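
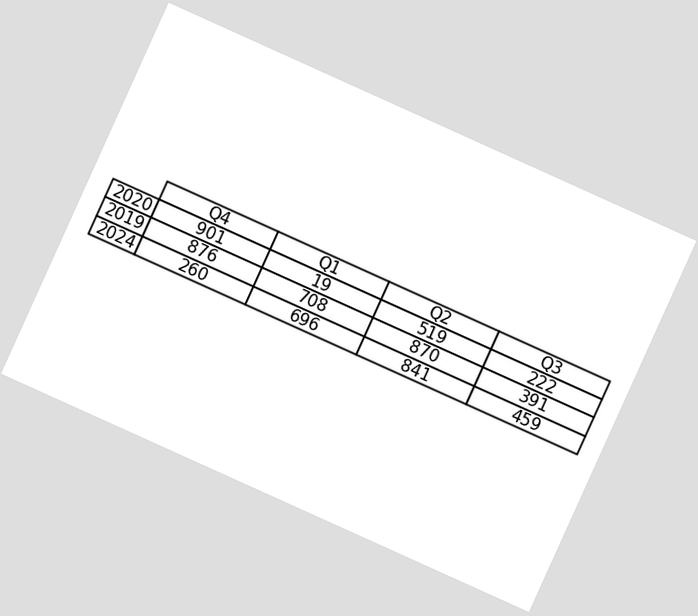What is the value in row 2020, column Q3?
222

The chart is tilted about 24° clockwise. The (2020, Q3) cell reads 222.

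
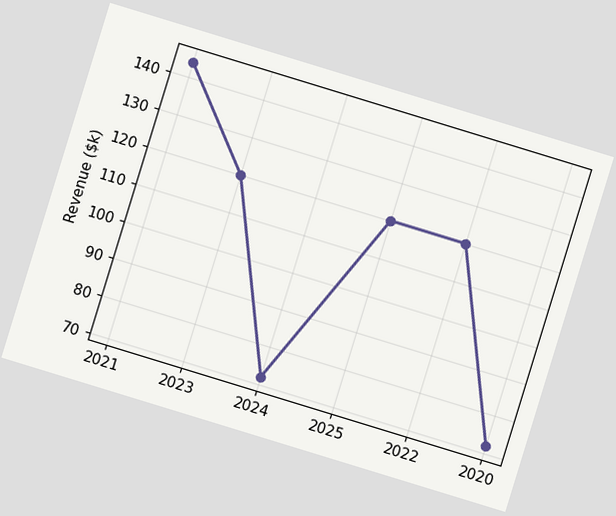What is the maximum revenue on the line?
$144k

The chart is tilted about 17° clockwise. The highest point is at 2021, and reading across to the y-axis gives $144k.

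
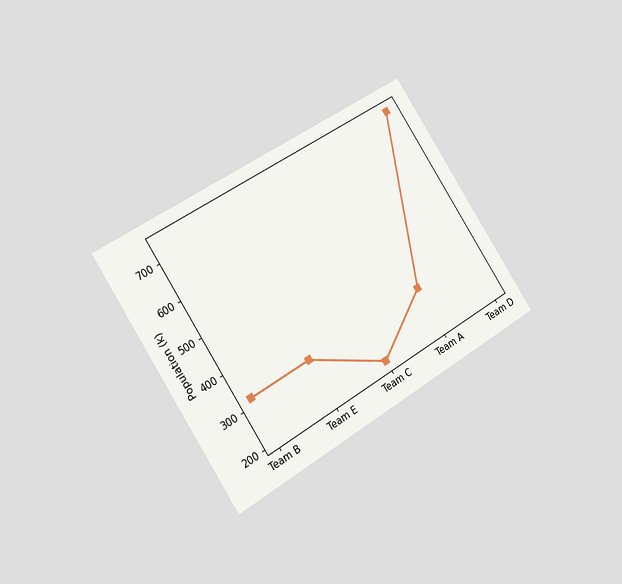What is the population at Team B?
318k

The chart is tilted about 33° counter-clockwise and viewed slightly from the left. At Team B, the line is at 318k.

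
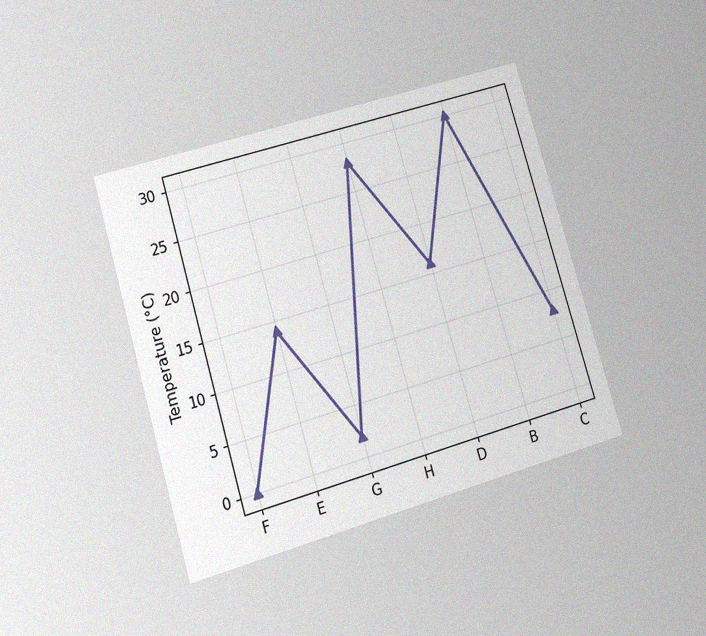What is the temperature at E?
14°C

The chart is tilted about 16° counter-clockwise and viewed at a slight angle, with some photo noise. At E, the line is at 14°C.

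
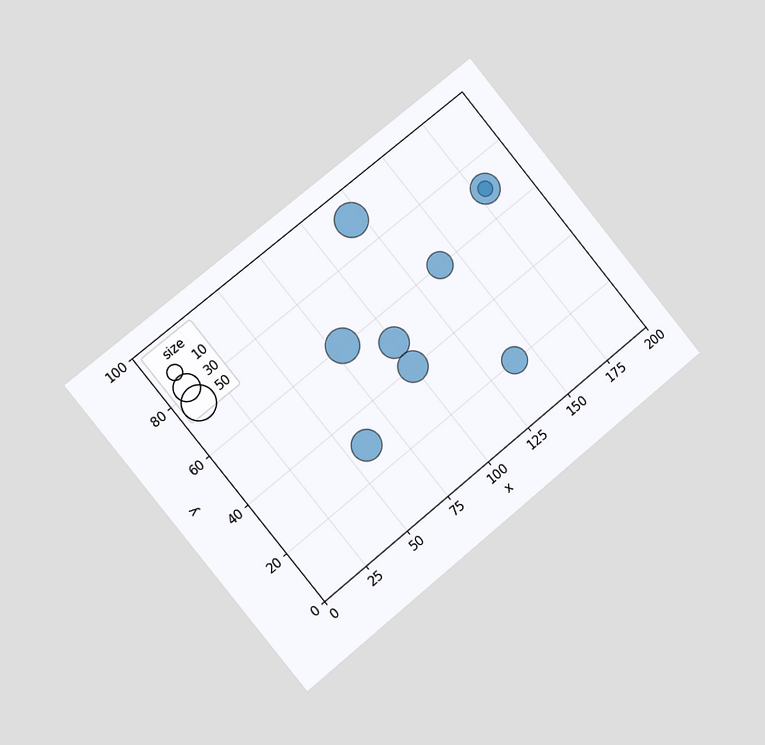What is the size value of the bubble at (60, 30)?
40

The chart is tilted about 39° counter-clockwise and viewed at a slight angle. Matching the bubble at (60, 30) against the size legend gives 40.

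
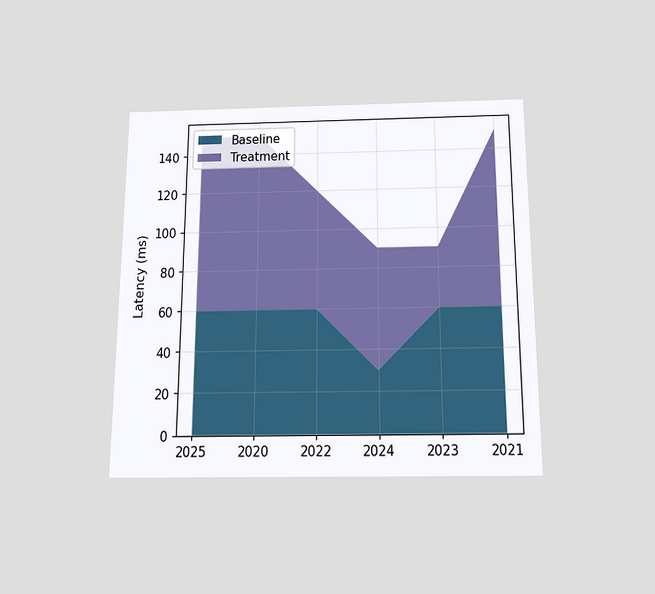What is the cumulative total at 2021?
150ms

The chart is viewed slightly from below. The stacked total at 2021 reaches 150ms.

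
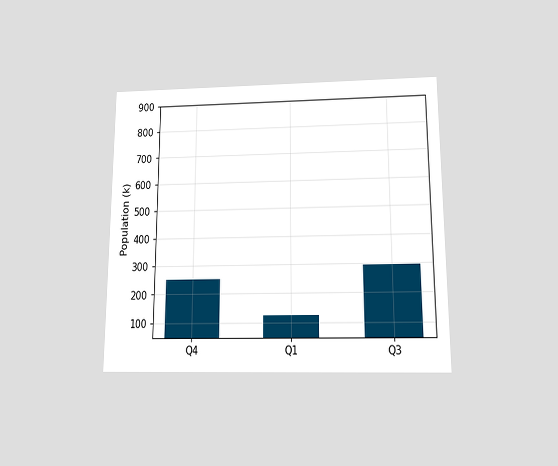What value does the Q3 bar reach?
294k

The chart is viewed slightly from below. Reading along the chart's y-axis, the Q3 bar reaches 294k.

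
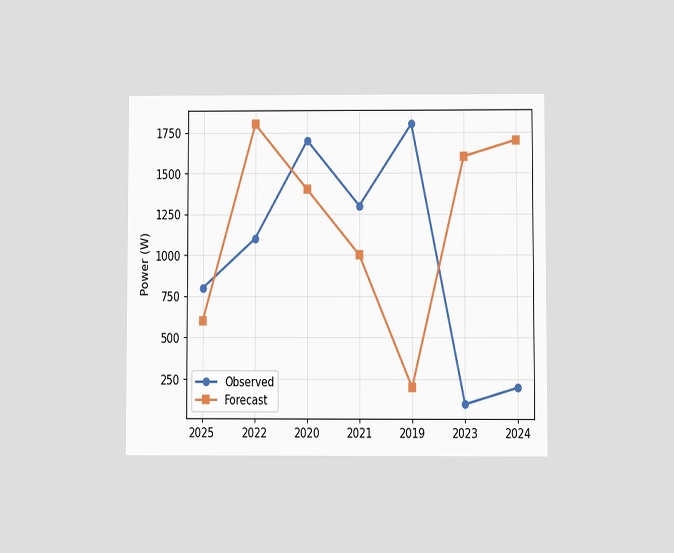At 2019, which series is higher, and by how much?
The chart is viewed at a slight angle. At 2019, Observed sits above the other line by 1600W.

Observed, by 1600W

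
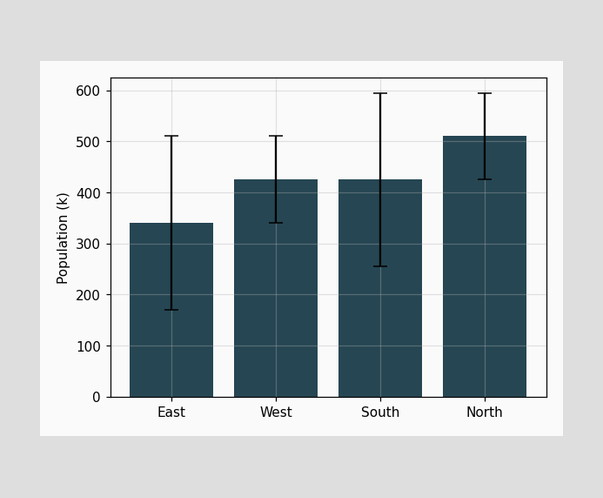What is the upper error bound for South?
595k

The South bar's upper whisker reaches 595k.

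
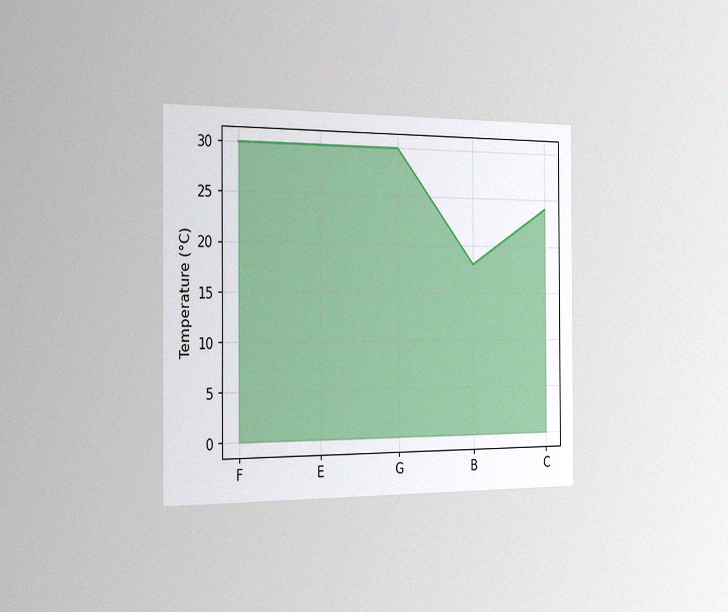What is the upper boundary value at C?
The chart is viewed slightly from the left, with some photo noise. At C the upper boundary is at 24°C.

24°C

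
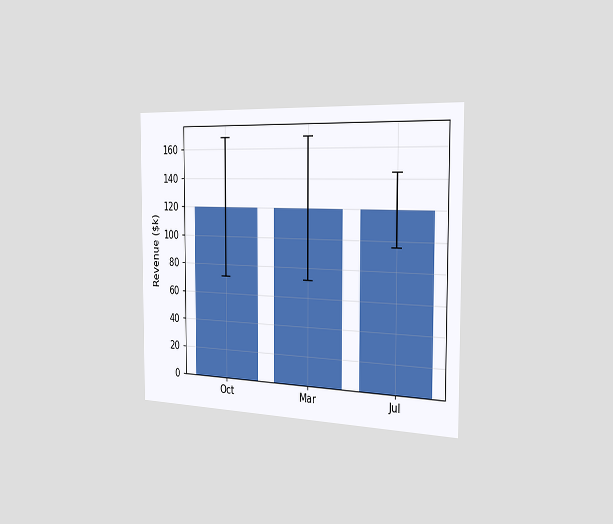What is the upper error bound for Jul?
$144k

The chart is viewed slightly from the right. The Jul bar's upper whisker reaches $144k.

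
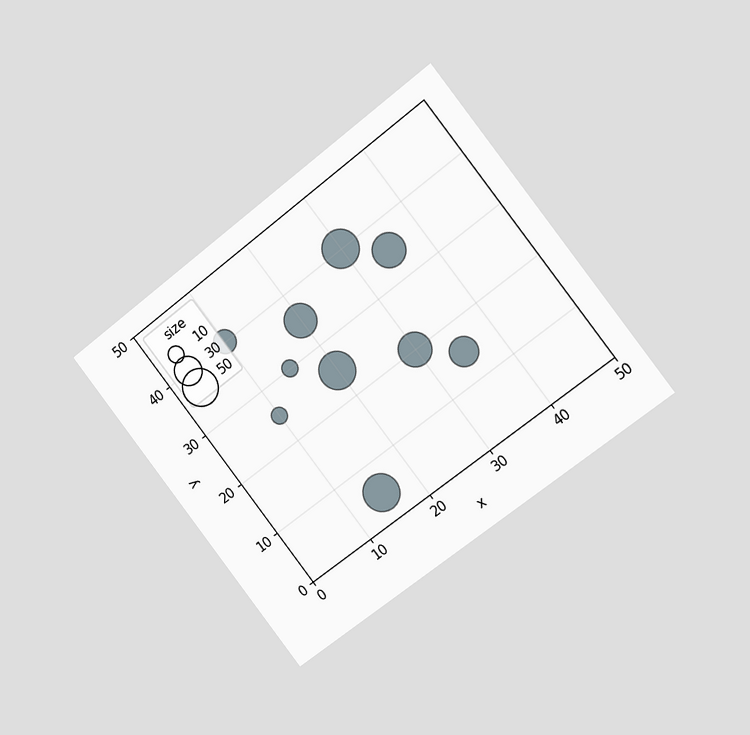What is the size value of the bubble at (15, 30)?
10

The chart is tilted about 38° counter-clockwise and viewed slightly from the right. Matching the bubble at (15, 30) against the size legend gives 10.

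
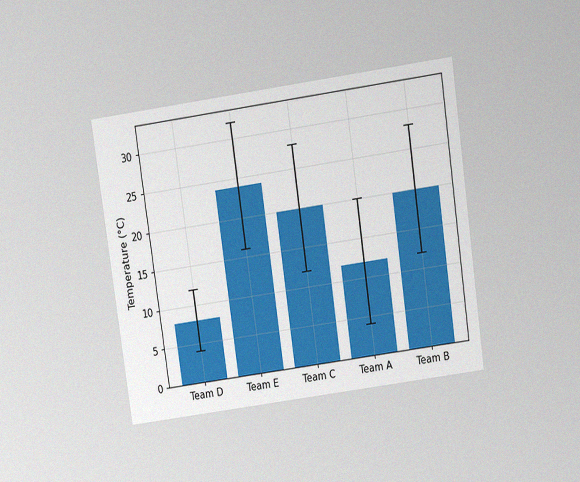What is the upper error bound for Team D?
12°C

The chart is tilted about 8° counter-clockwise and viewed slightly from above, with some photo noise. The Team D bar's upper whisker reaches 12°C.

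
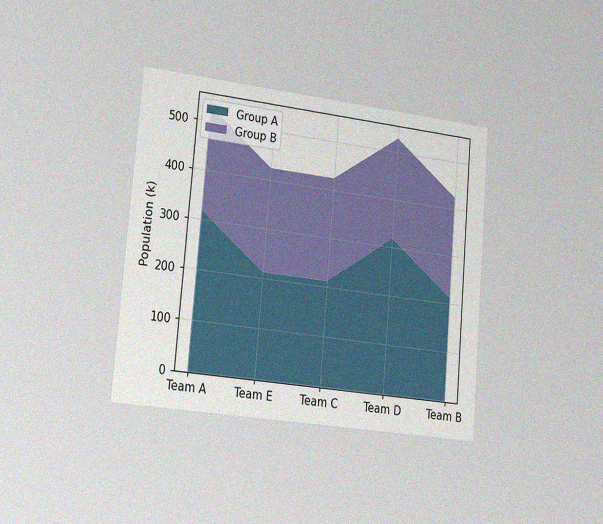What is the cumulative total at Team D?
530k

The chart is tilted about 5° clockwise and viewed slightly from the left, with some photo noise. The stacked total at Team D reaches 530k.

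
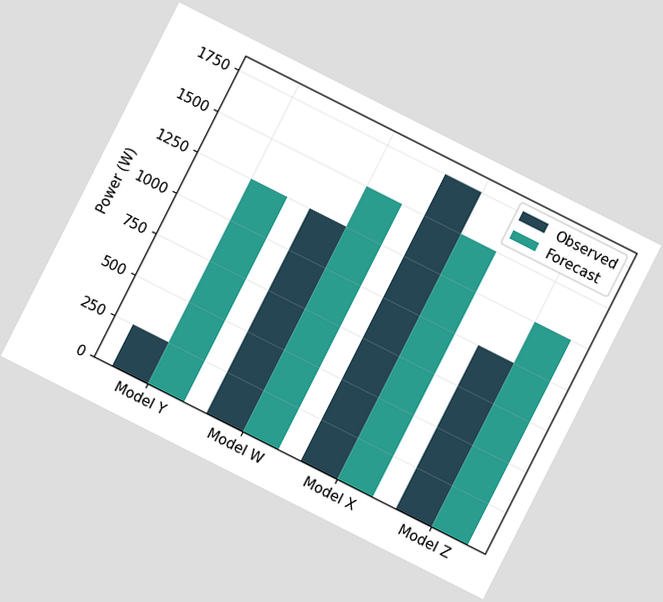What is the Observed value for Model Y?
250W

The chart is tilted about 27° clockwise. The Observed bar at Model Y reaches 250W on the y-axis.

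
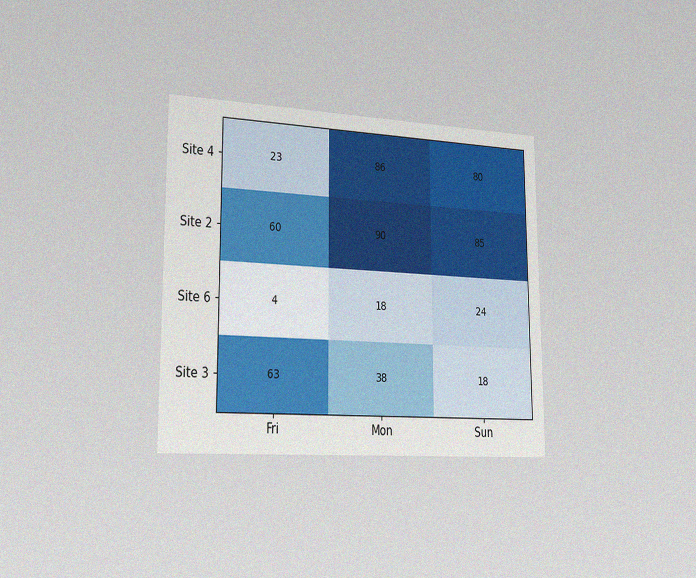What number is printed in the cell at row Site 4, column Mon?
86

The chart is viewed slightly from the left, with some photo noise. The (Site 4, Mon) cell reads 86.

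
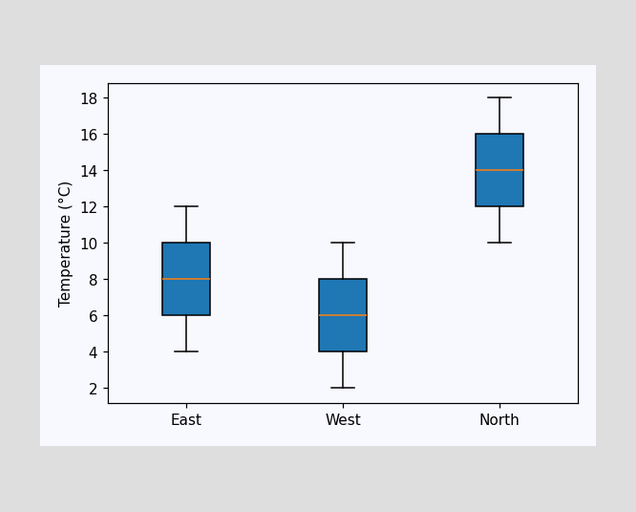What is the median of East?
The median line in the East box sits at 8°C.

8°C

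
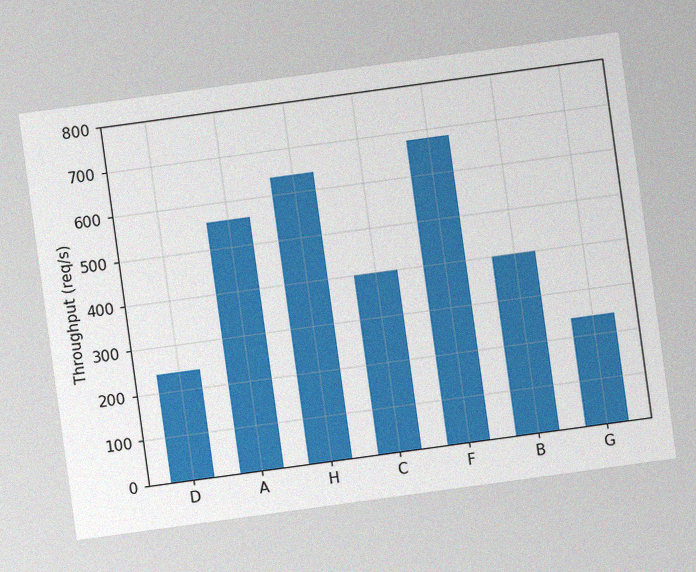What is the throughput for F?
680req/s

The chart is tilted about 8° counter-clockwise, with some photo noise. Reading along the chart's y-axis, the F bar reaches 680req/s.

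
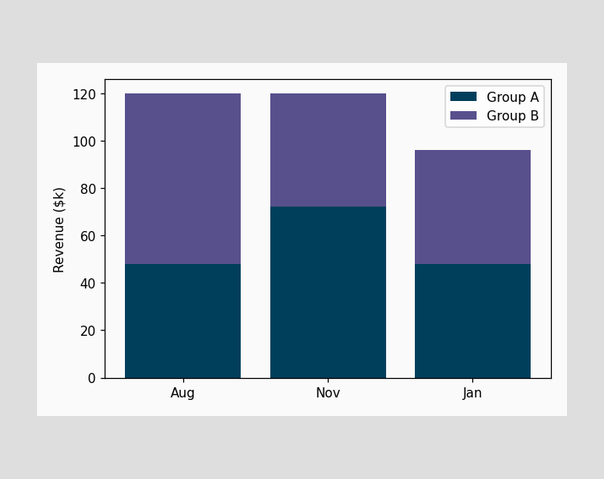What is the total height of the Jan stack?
The Jan stack's top reaches $96k on the y-axis.

$96k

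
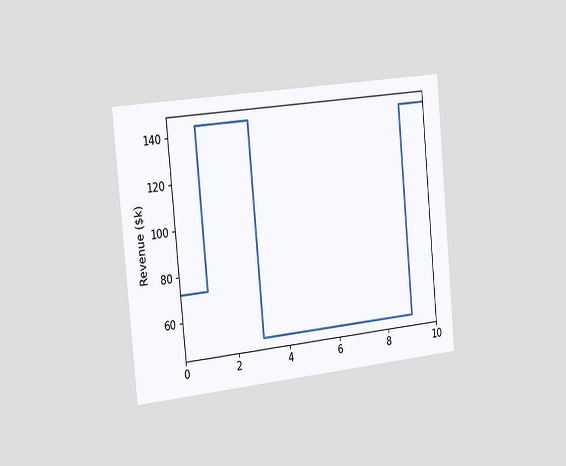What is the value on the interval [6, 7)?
$48k

The chart is tilted about 5° counter-clockwise and viewed slightly from the left. On [6, 7) the step sits at $48k.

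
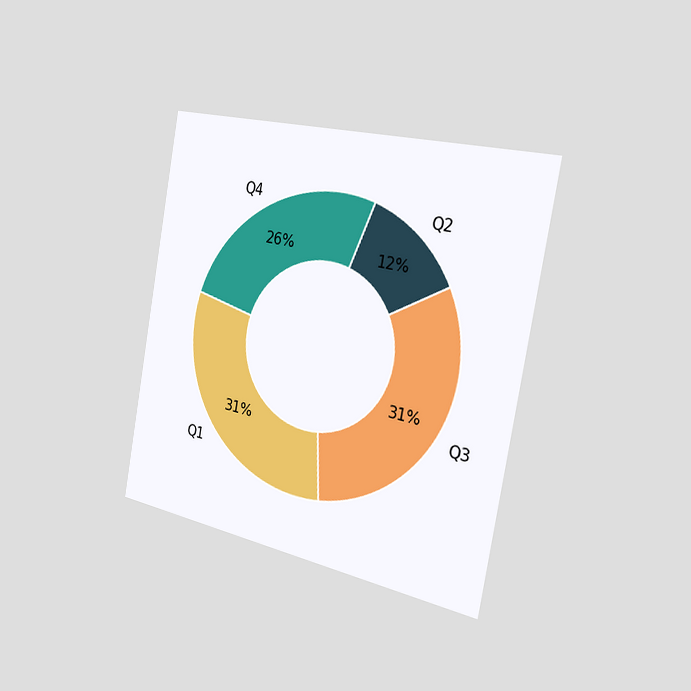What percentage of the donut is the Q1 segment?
The chart is tilted about 10° clockwise and viewed slightly from the right. The Q1 segment takes up 31% of the ring.

31%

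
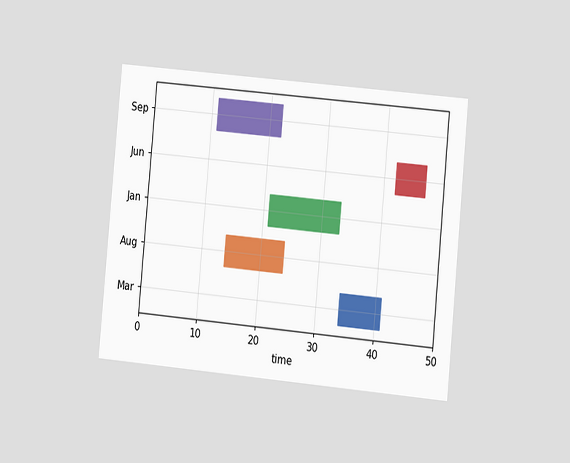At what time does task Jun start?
The chart is tilted about 5° clockwise and viewed at a slight angle. The Jun bar begins at t=42.

42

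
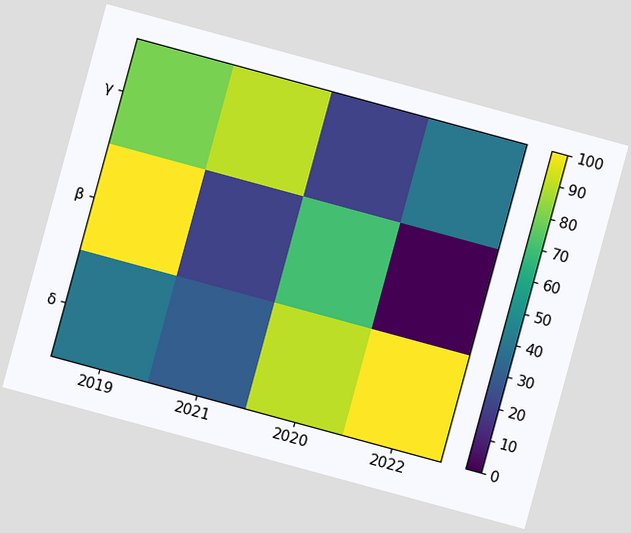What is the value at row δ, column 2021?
The chart is tilted about 15° clockwise. Matching cell (δ, 2021) against the colorbar gives 30.

30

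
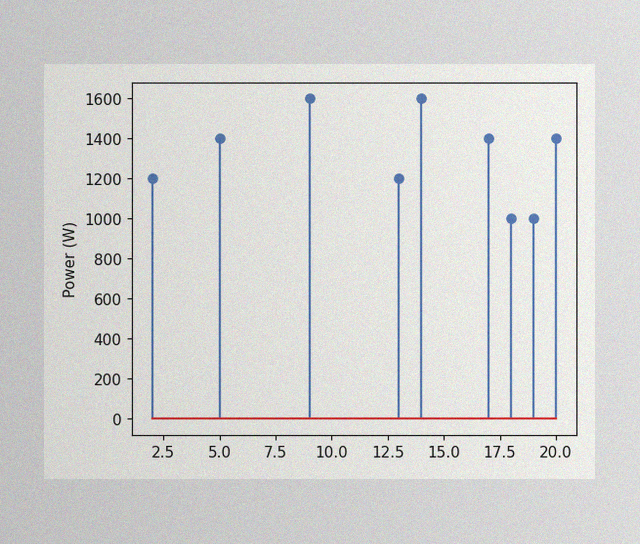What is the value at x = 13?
The image has some photo noise and uneven lighting. The stem at x=13 reaches 1200W.

1200W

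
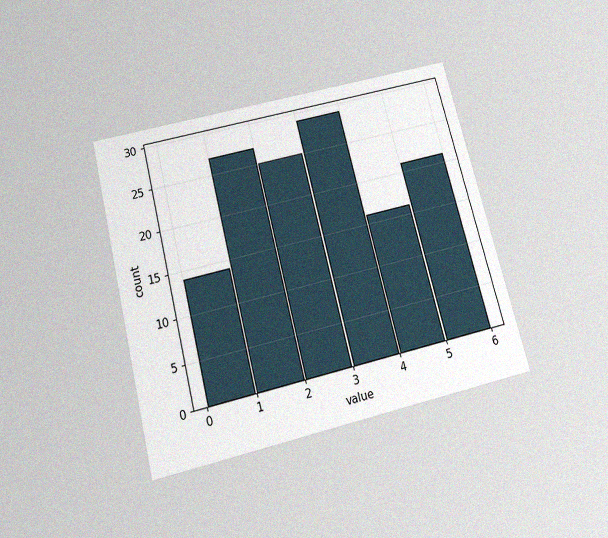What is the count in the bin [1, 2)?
27

The chart is tilted about 14° counter-clockwise and viewed slightly from below, with some photo noise. The [1, 2) bin has height 27.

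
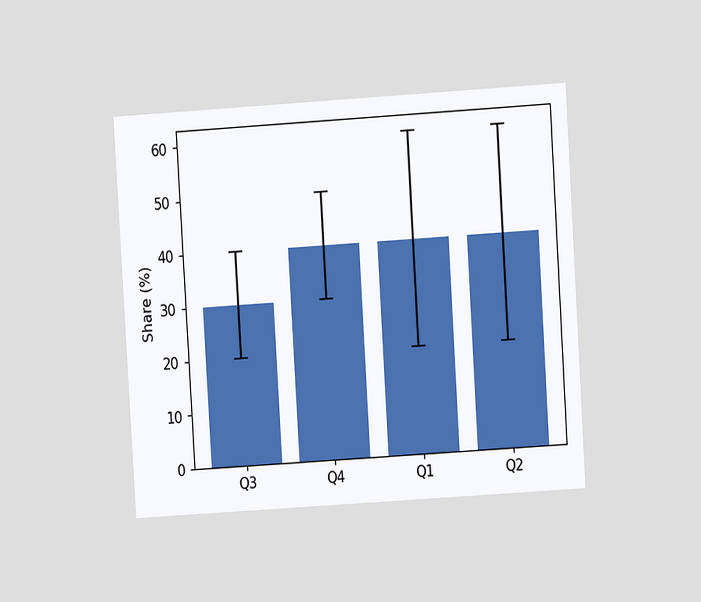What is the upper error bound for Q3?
The chart is tilted about 4° counter-clockwise and viewed at a slight angle. The Q3 bar's upper whisker reaches 40%.

40%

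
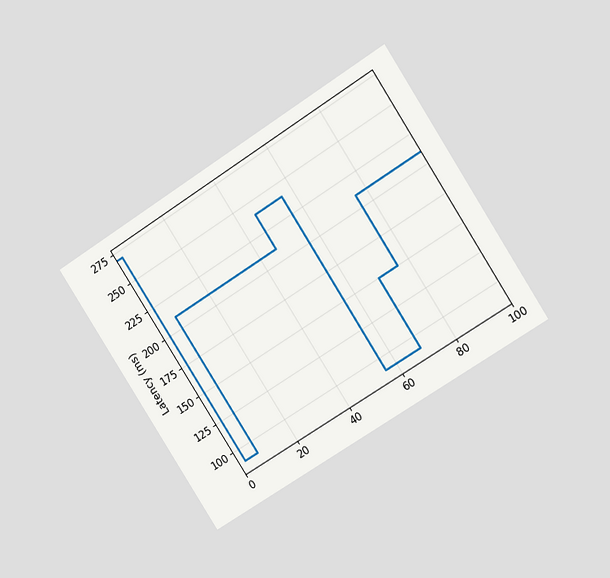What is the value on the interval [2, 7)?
The chart is tilted about 33° counter-clockwise and viewed at a slight angle. On [2, 7) the step sits at 90ms.

90ms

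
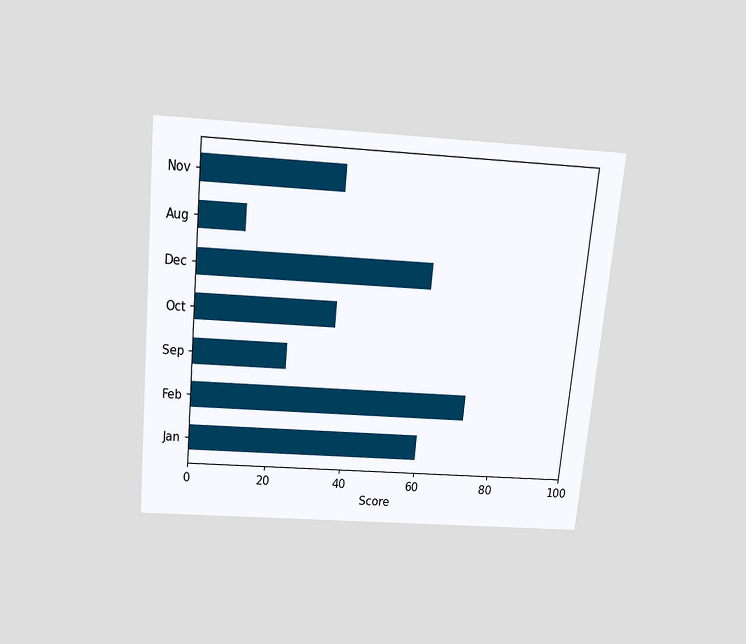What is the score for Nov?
36

The chart is tilted about 5° clockwise and viewed slightly from above. Reading along the chart's x-axis, the Nov bar reaches 36.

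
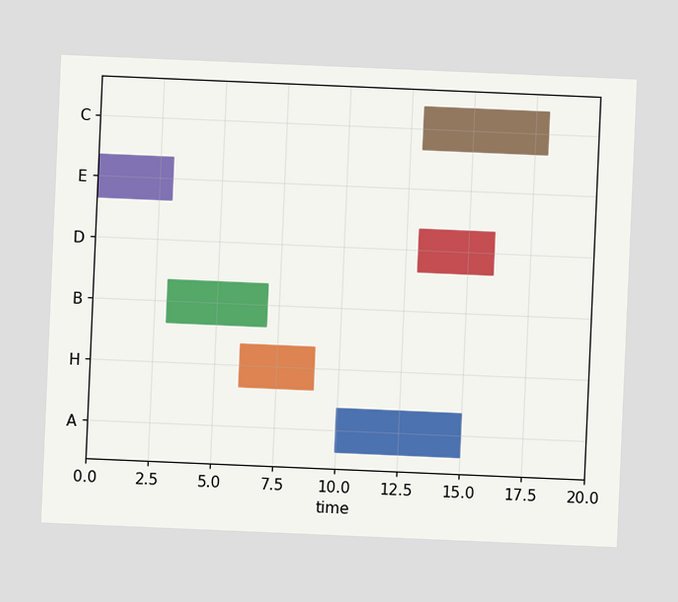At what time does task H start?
6

The chart is tilted about 2° clockwise. The H bar begins at t=6.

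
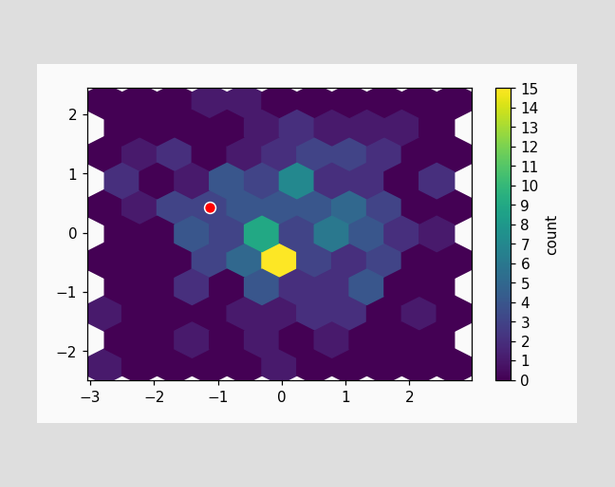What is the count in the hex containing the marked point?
The marked hex reads 3 on the colorbar.

3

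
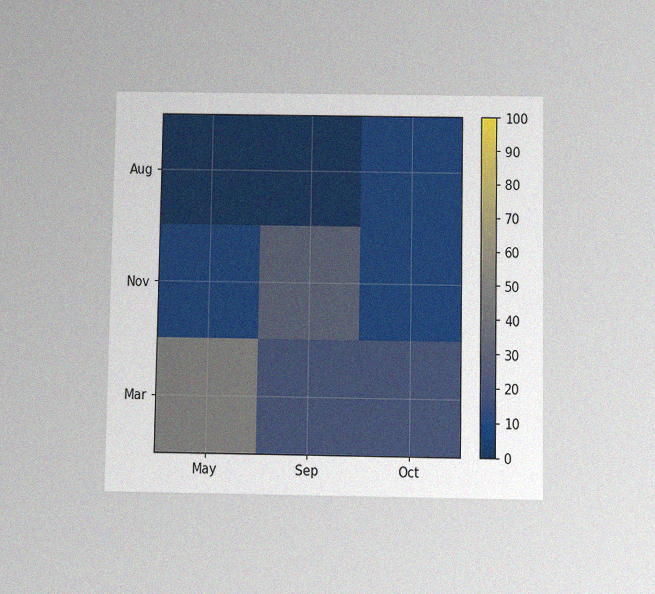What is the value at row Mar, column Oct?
20

The chart is viewed slightly from below, with some photo noise. Matching cell (Mar, Oct) against the colorbar gives 20.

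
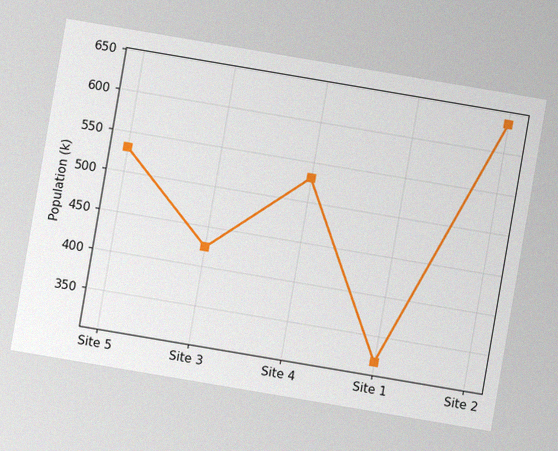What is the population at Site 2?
The chart is tilted about 10° clockwise, with some photo noise. At Site 2, the line is at 636k.

636k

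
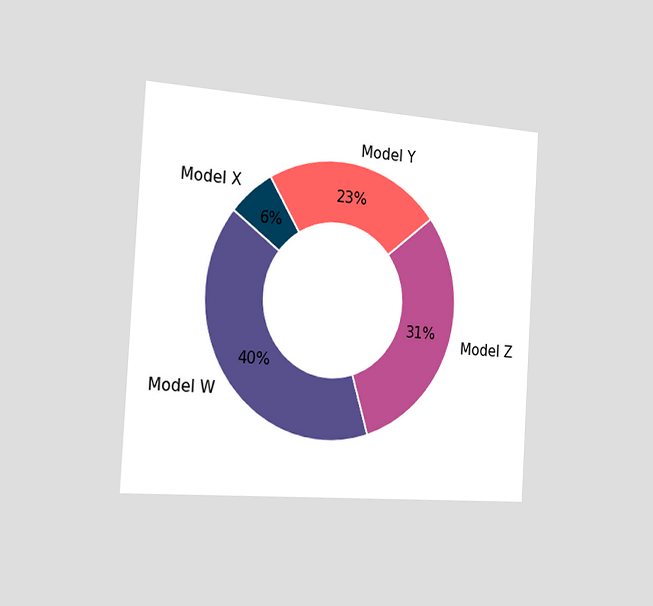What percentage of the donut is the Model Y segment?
23%

The chart is tilted about 3° clockwise and viewed slightly from the left. The Model Y segment takes up 23% of the ring.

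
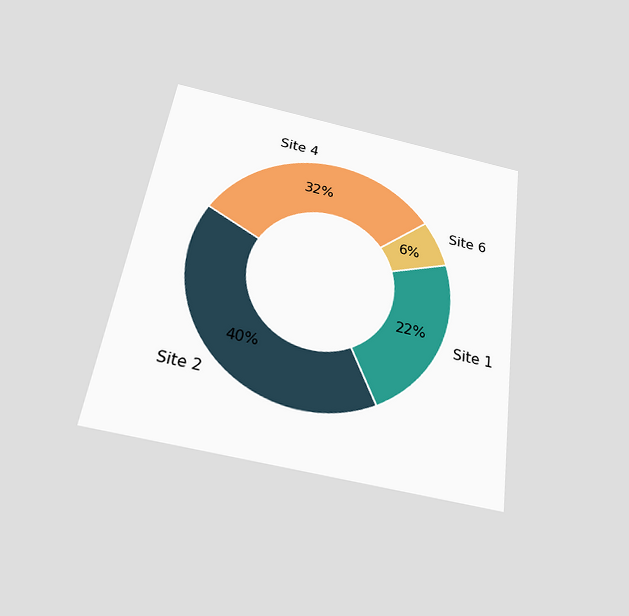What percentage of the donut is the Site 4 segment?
The chart is tilted about 9° clockwise and viewed slightly from below. The Site 4 segment takes up 32% of the ring.

32%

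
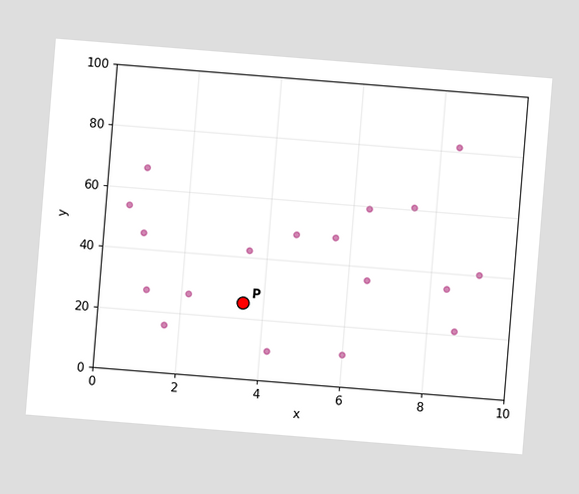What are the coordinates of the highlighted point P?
The chart is tilted about 5° clockwise. Following the gridlines from P to each axis, P sits at (3.5, 25).

(3.5, 25)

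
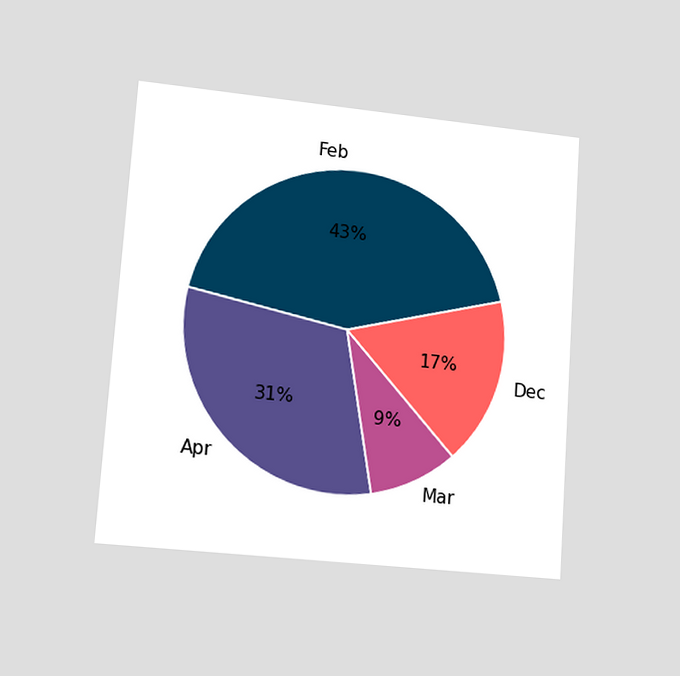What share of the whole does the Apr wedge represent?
31%

The chart is tilted about 4° clockwise and viewed at a slight angle. The Apr slice takes up 31% of the pie.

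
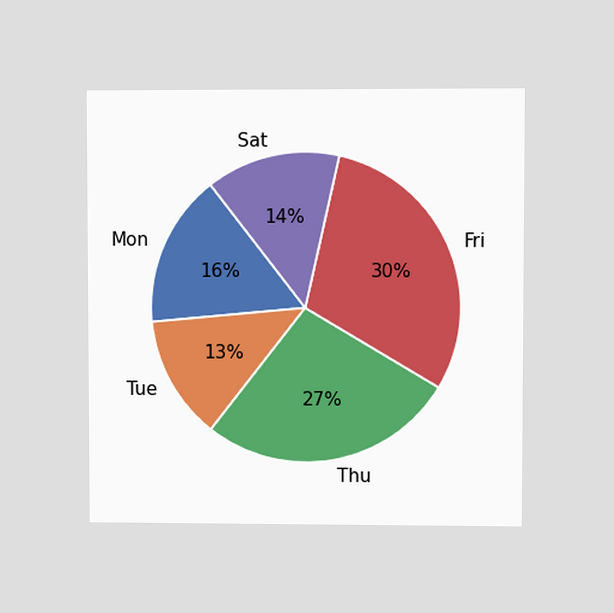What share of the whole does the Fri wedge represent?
The chart is viewed at a slight angle. The Fri slice takes up 30% of the pie.

30%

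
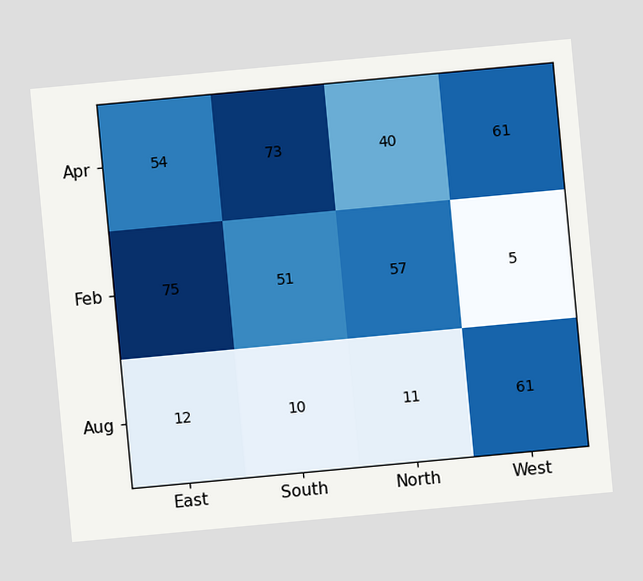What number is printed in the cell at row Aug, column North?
11

The chart is tilted about 5° counter-clockwise. The (Aug, North) cell reads 11.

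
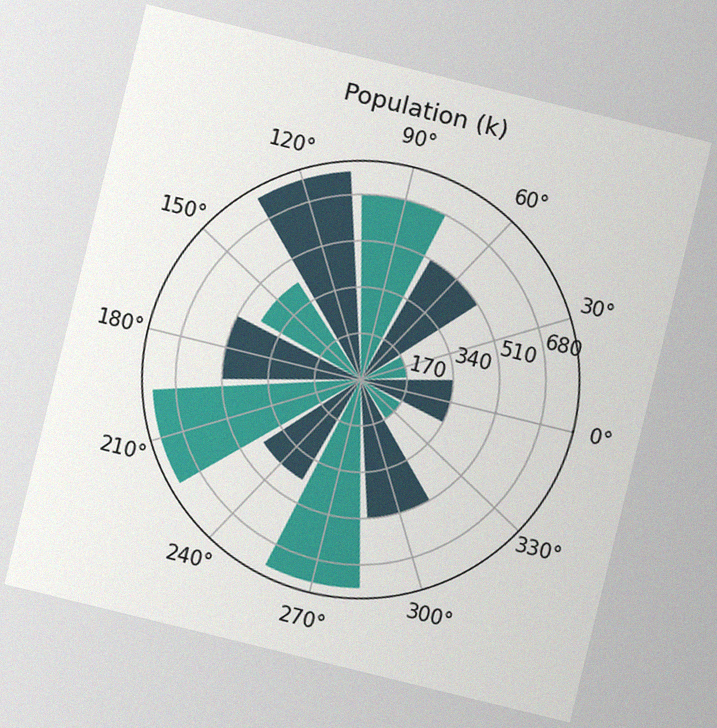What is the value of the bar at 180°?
The chart is tilted about 14° clockwise, with some photo noise. The bar at 180° reaches 510k on the radial axis.

510k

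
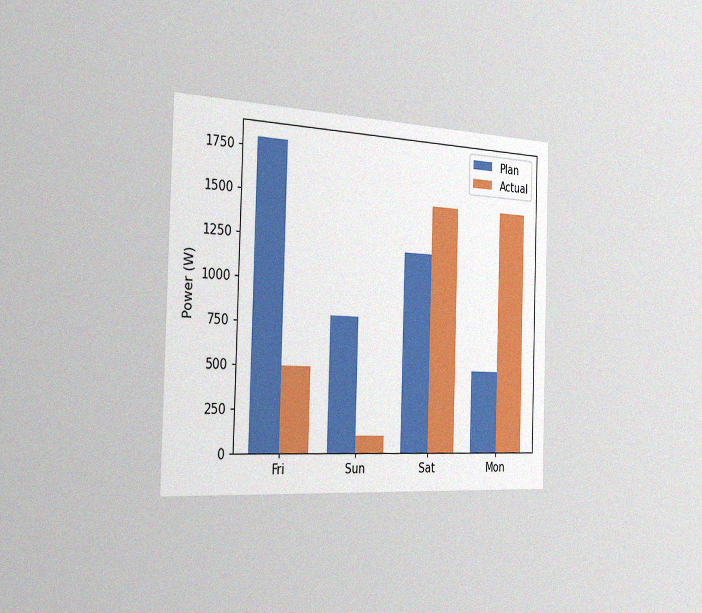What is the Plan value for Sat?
The chart is viewed slightly from the left, with some photo noise. The Plan bar at Sat reaches 1200W on the y-axis.

1200W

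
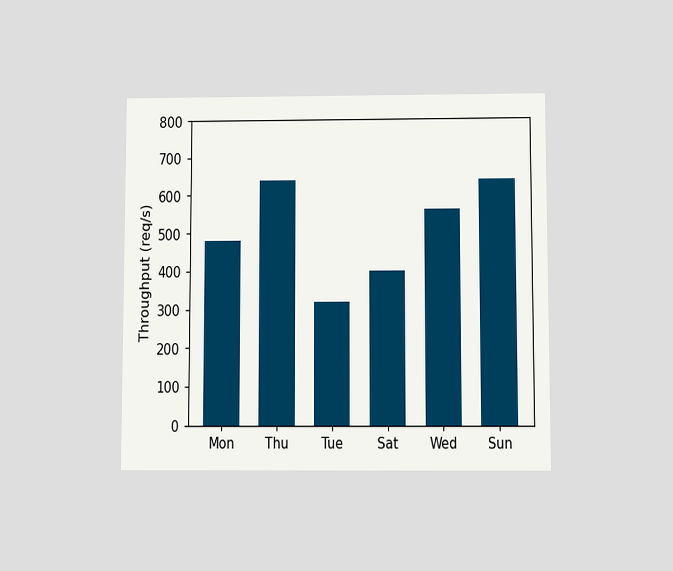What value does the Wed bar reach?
The chart is viewed slightly from below. Reading along the chart's y-axis, the Wed bar reaches 560req/s.

560req/s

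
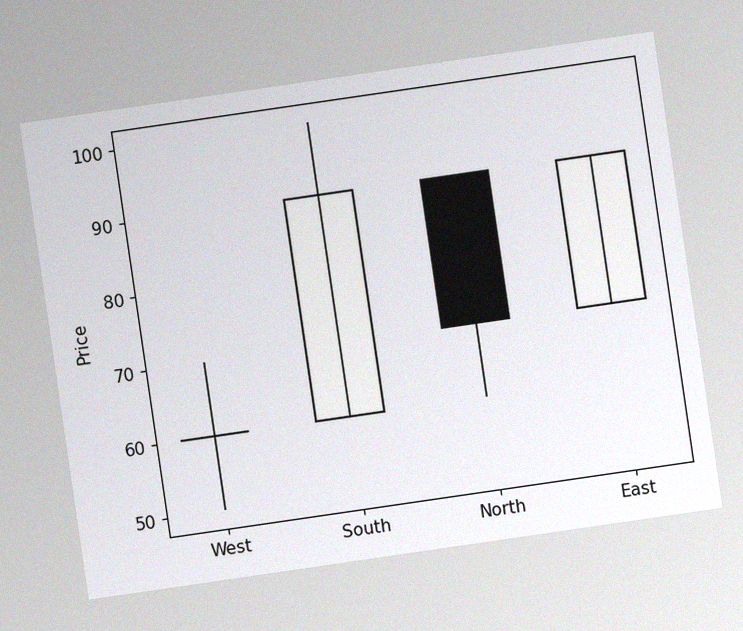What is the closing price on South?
The chart is tilted about 8° counter-clockwise, with some photo noise. The South candle closes at 90.

90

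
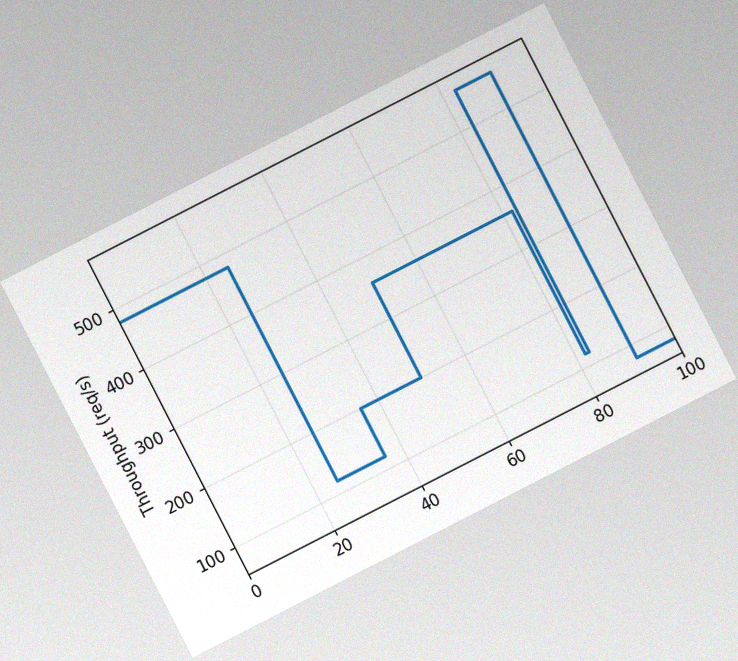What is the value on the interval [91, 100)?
The chart is tilted about 27° counter-clockwise, with some photo noise. On [91, 100) the step sits at 80req/s.

80req/s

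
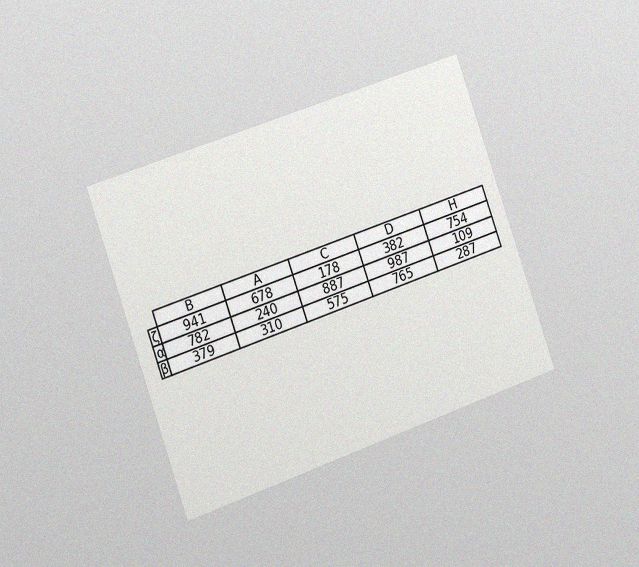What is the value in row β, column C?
575

The chart is tilted about 19° counter-clockwise and viewed slightly from the left, with some photo noise. The (β, C) cell reads 575.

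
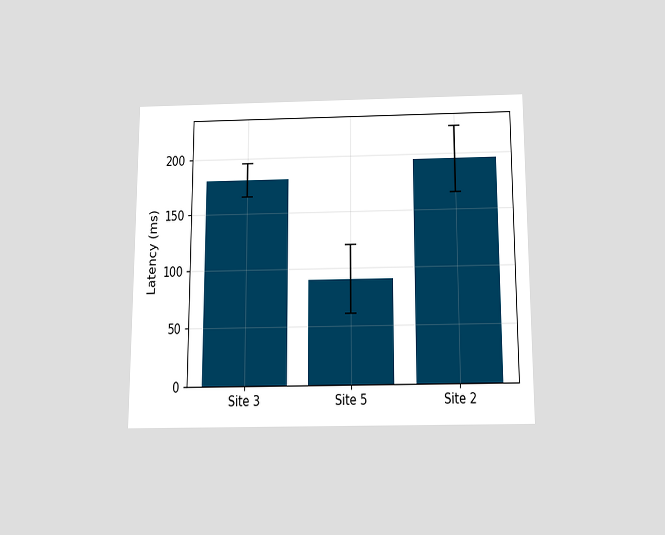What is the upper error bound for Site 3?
195ms

The chart is viewed slightly from below. The Site 3 bar's upper whisker reaches 195ms.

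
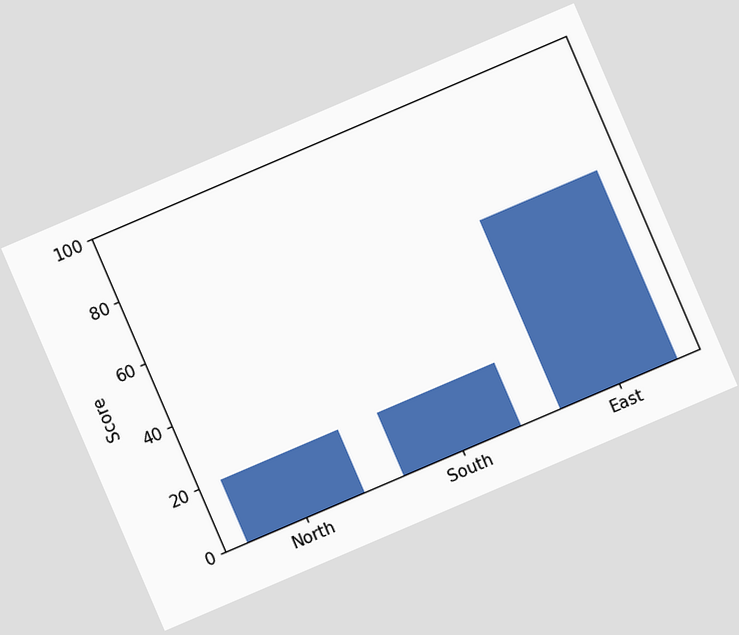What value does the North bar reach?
The chart is tilted about 23° counter-clockwise. Reading along the chart's y-axis, the North bar reaches 20.

20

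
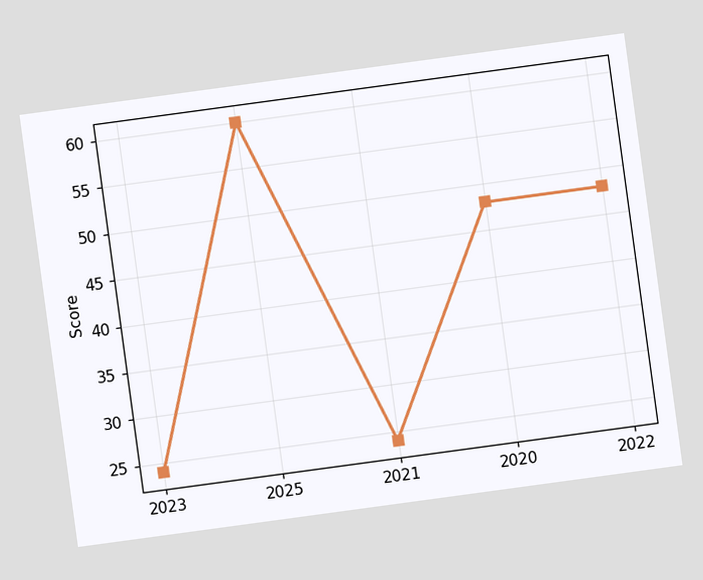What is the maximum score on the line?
60

The chart is tilted about 8° counter-clockwise. The highest point is at 2025, and reading across to the y-axis gives 60.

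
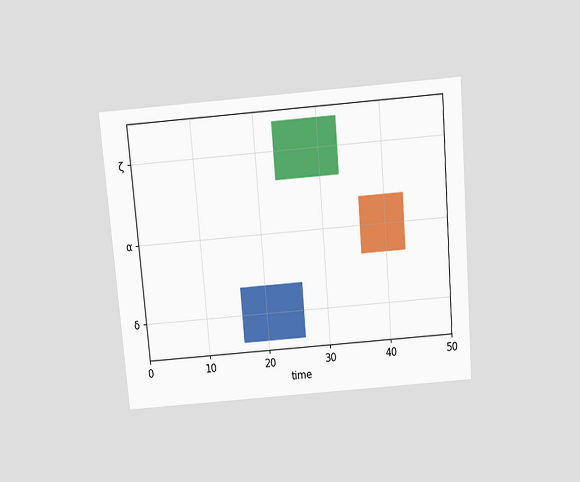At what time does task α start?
36

The chart is tilted about 5° counter-clockwise and viewed slightly from above. The α bar begins at t=36.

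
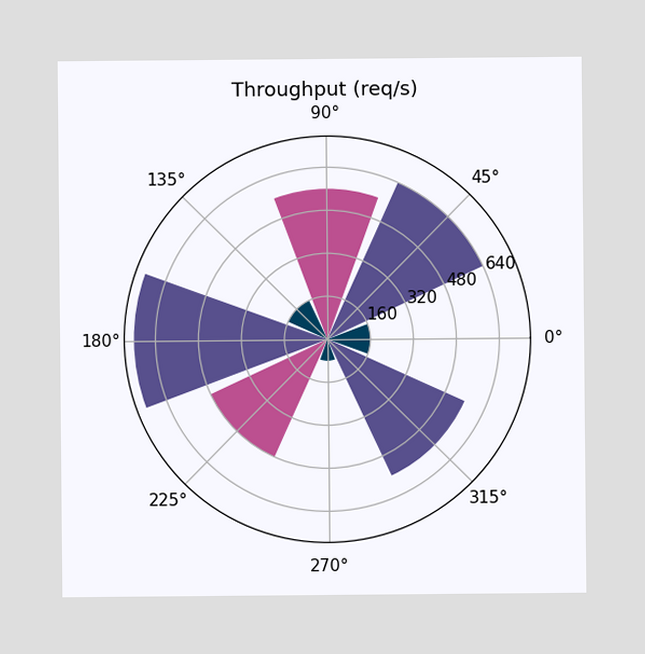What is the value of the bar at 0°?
160req/s

The bar at 0° reaches 160req/s on the radial axis.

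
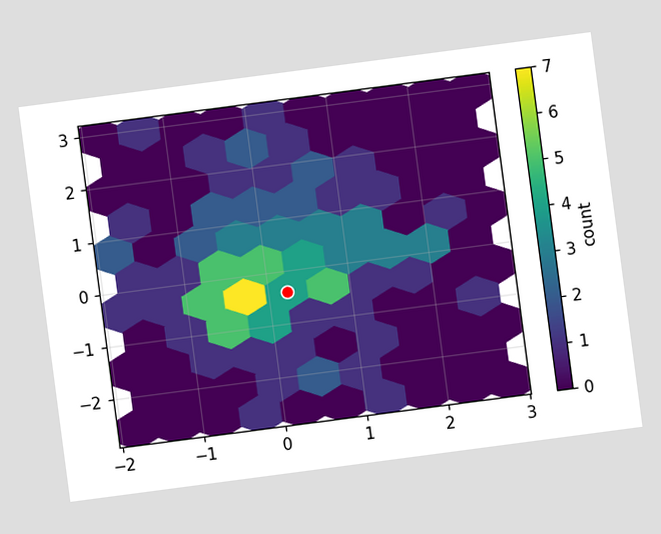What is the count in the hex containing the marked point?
The chart is tilted about 7° counter-clockwise. The marked hex reads 4 on the colorbar.

4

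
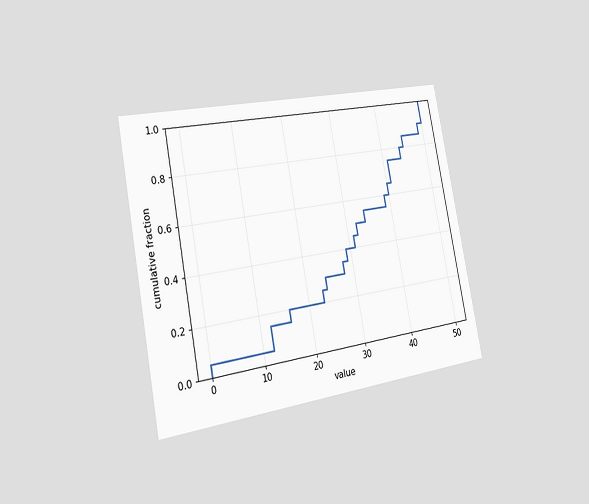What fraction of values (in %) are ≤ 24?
The chart is tilted about 11° counter-clockwise and viewed slightly from the left. At x=24 the ECDF step is at 30%.

30%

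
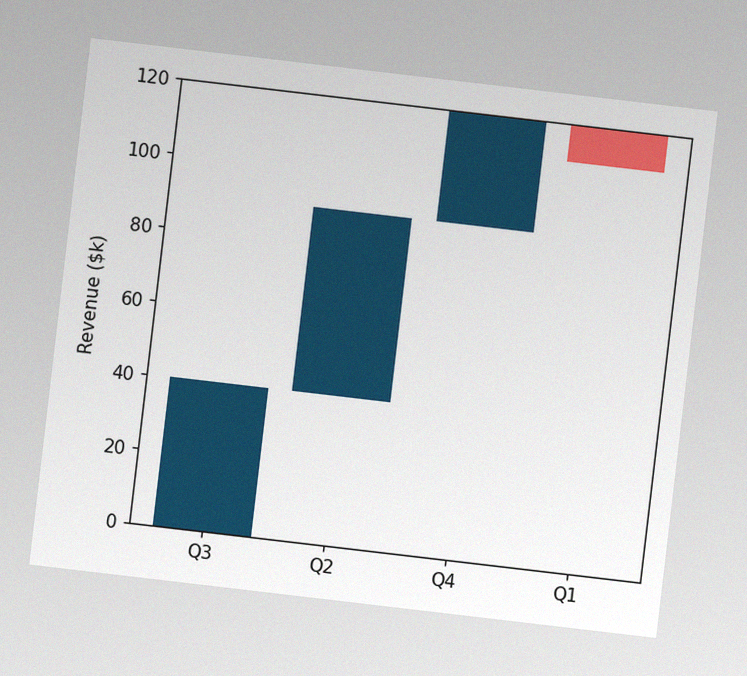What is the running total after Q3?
$40k

The chart is tilted about 7° clockwise, with some photo noise. After Q3 the running total reaches $40k.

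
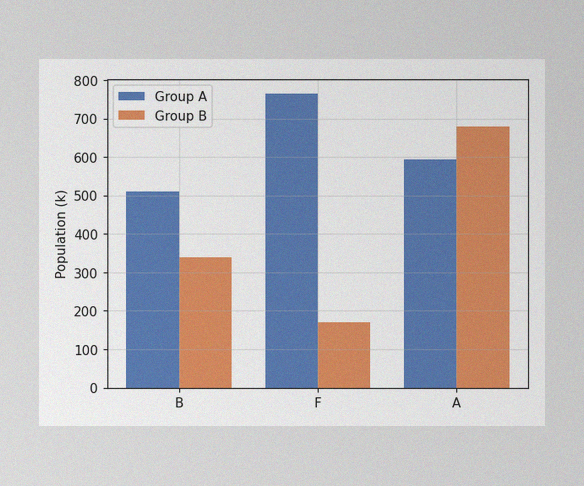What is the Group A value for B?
The image has some photo noise and uneven lighting. The Group A bar at B reaches 510k on the y-axis.

510k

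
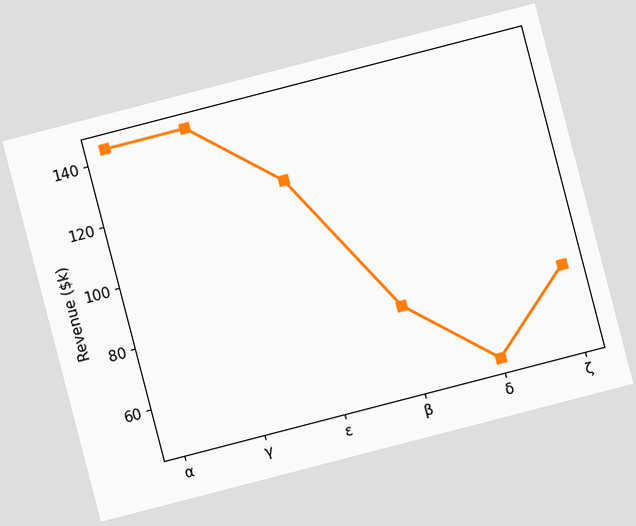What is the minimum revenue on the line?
$48k

The chart is tilted about 15° counter-clockwise. The lowest point is at δ, and reading across to the y-axis gives $48k.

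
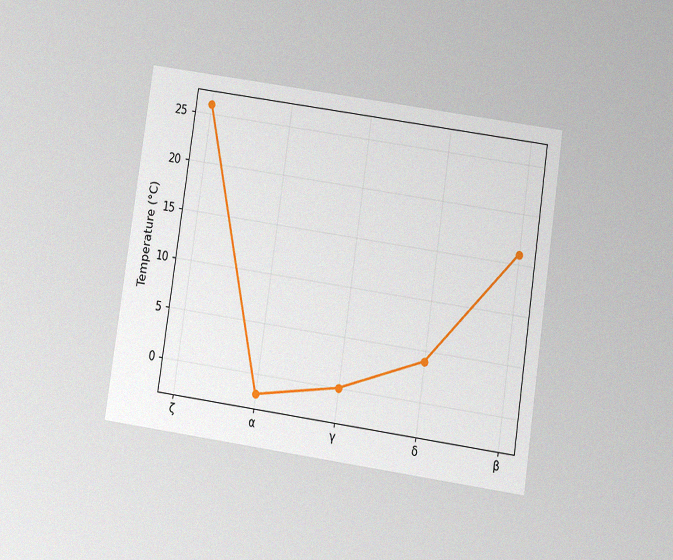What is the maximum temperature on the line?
26°C

The chart is tilted about 8° clockwise and viewed slightly from below, with some photo noise. The highest point is at ζ, and reading across to the y-axis gives 26°C.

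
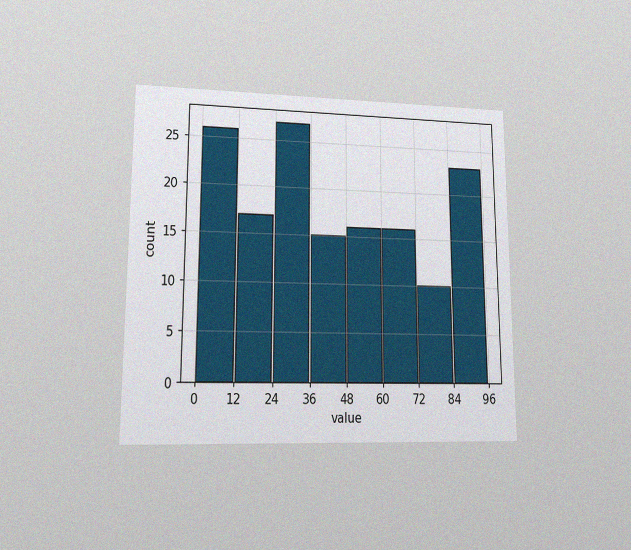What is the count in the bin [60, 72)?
The chart is viewed at a slight angle, with some photo noise. The [60, 72) bin has height 16.

16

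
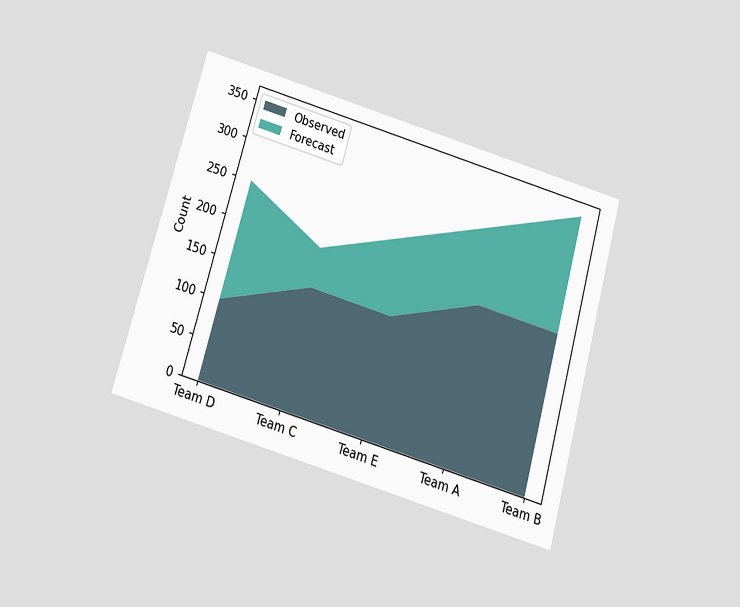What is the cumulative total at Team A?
The chart is tilted about 16° clockwise and viewed slightly from below. The stacked total at Team A reaches 300.

300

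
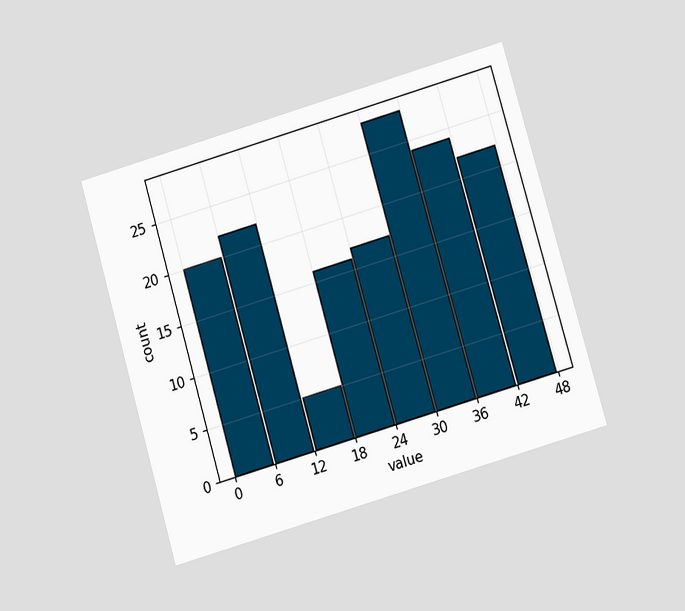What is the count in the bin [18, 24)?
The chart is tilted about 16° counter-clockwise and viewed at a slight angle. The [18, 24) bin has height 16.

16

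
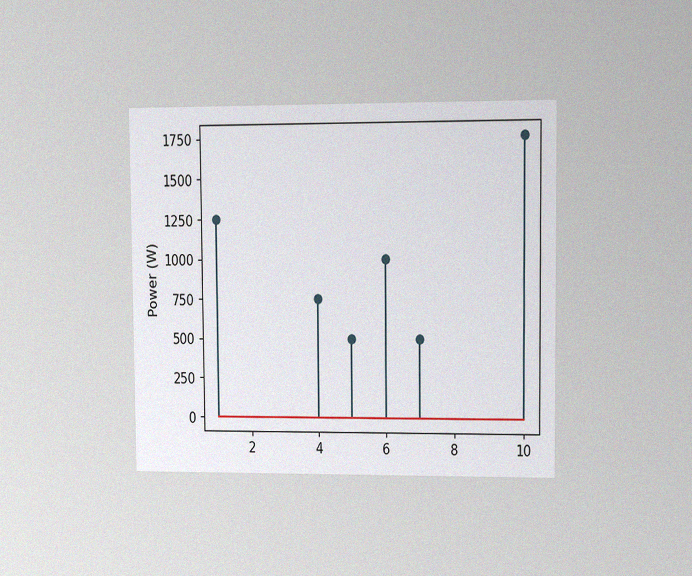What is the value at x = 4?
750W

The chart is viewed slightly from the right, with some photo noise. The stem at x=4 reaches 750W.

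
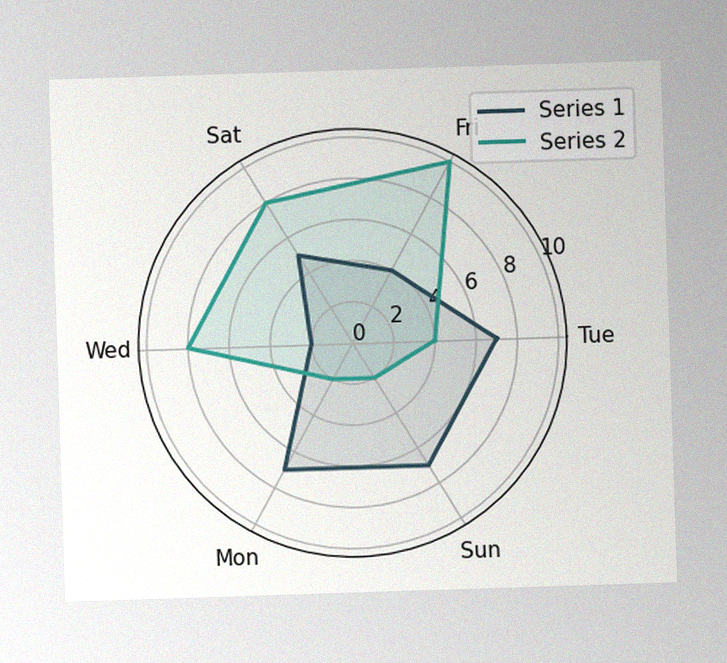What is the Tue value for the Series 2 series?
4

The image has some photo noise and uneven lighting. On the Tue axis, Series 2 reaches 4.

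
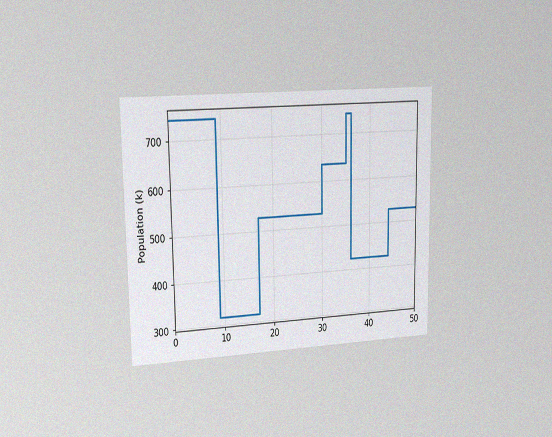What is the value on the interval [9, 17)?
318k

The chart is viewed slightly from the left, with some photo noise. On [9, 17) the step sits at 318k.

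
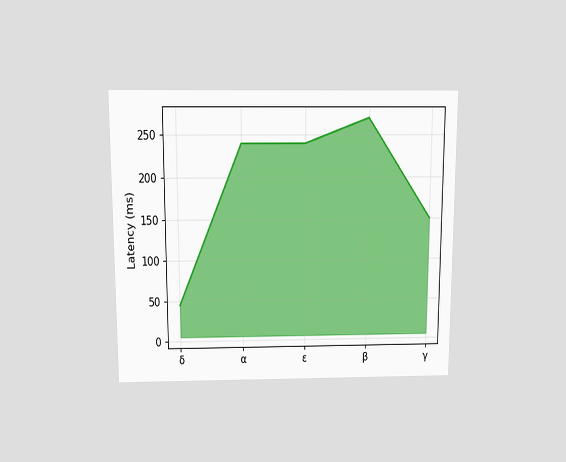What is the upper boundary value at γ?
The chart is viewed slightly from above. At γ the upper boundary is at 150ms.

150ms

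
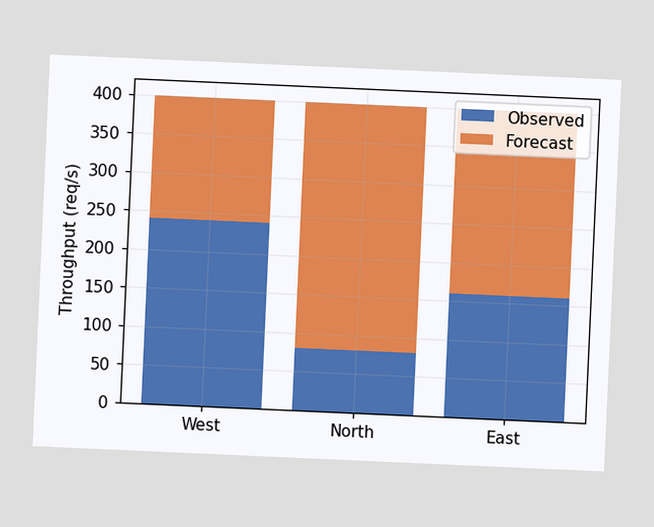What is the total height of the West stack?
The chart is tilted about 3° clockwise. The West stack's top reaches 400req/s on the y-axis.

400req/s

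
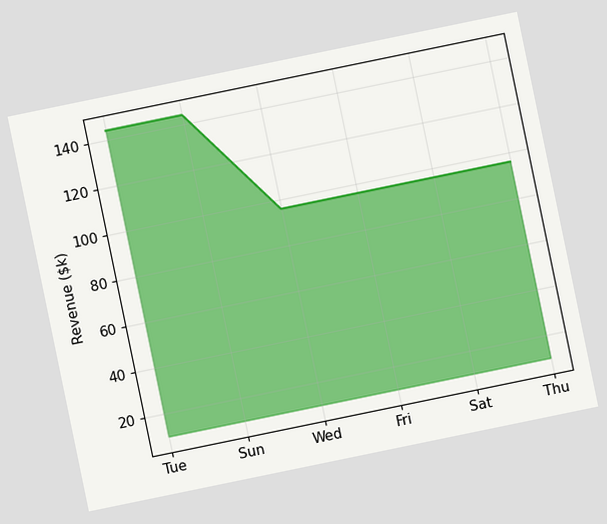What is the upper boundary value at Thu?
$96k

The chart is tilted about 12° counter-clockwise. At Thu the upper boundary is at $96k.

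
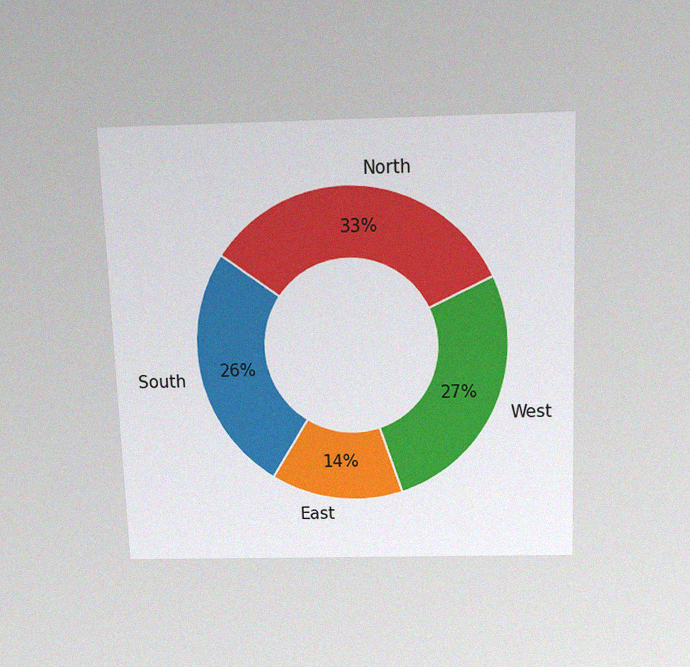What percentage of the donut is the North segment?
33%

The chart is tilted about 2° counter-clockwise and viewed slightly from above, with some photo noise. The North segment takes up 33% of the ring.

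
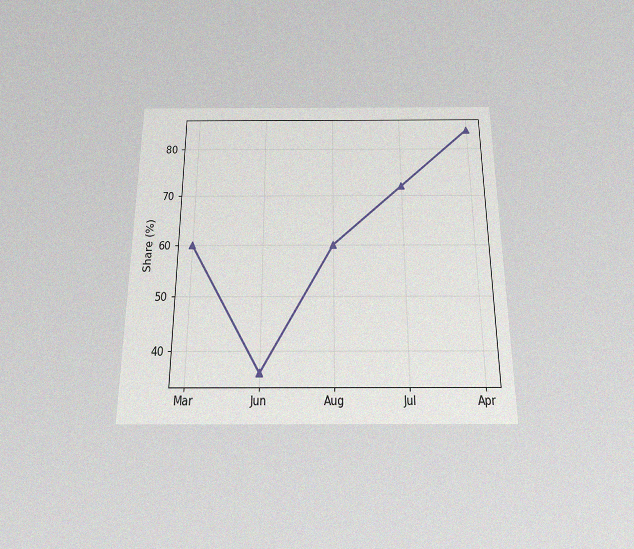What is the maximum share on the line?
84%

The chart is viewed slightly from below, with some photo noise. The highest point is at Apr, and reading across to the y-axis gives 84%.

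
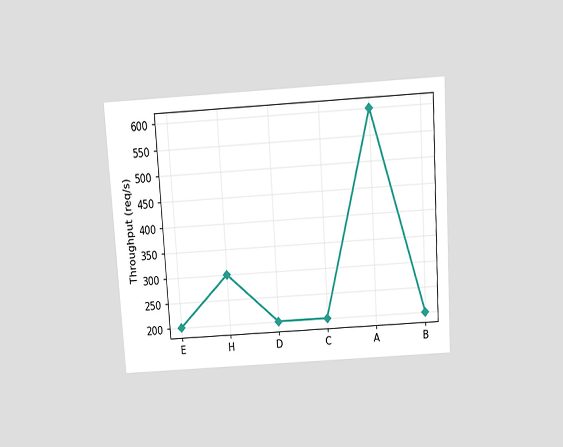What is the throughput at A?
The chart is tilted about 4° counter-clockwise and viewed slightly from above. At A, the line is at 600req/s.

600req/s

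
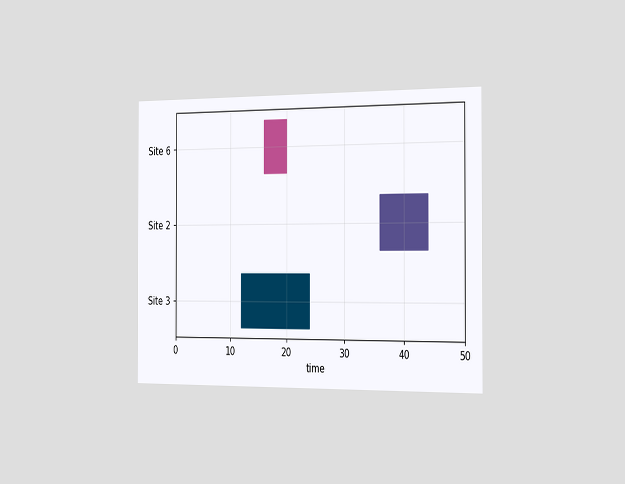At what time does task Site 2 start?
36

The chart is viewed slightly from the right. The Site 2 bar begins at t=36.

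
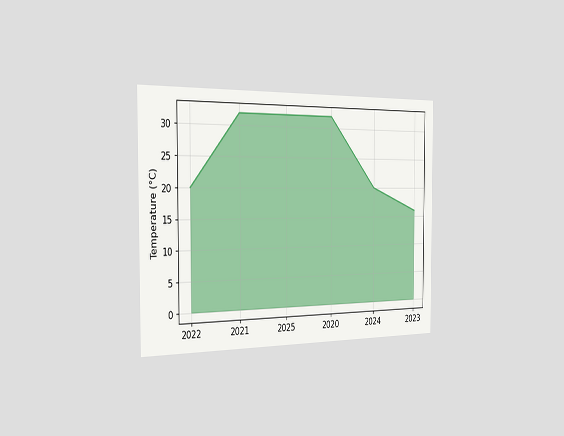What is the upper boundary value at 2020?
32°C

The chart is viewed slightly from the left. At 2020 the upper boundary is at 32°C.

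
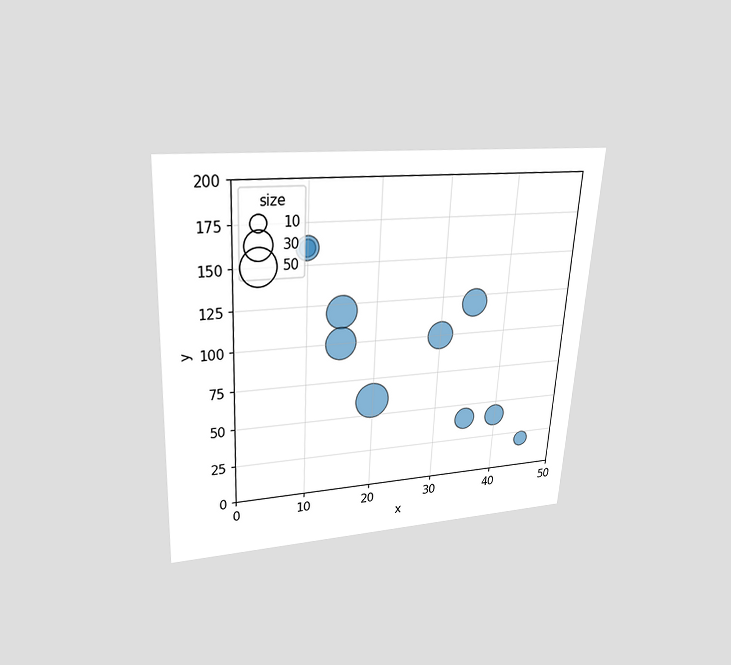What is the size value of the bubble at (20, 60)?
The chart is tilted about 3° clockwise and viewed slightly from above. Matching the bubble at (20, 60) against the size legend gives 50.

50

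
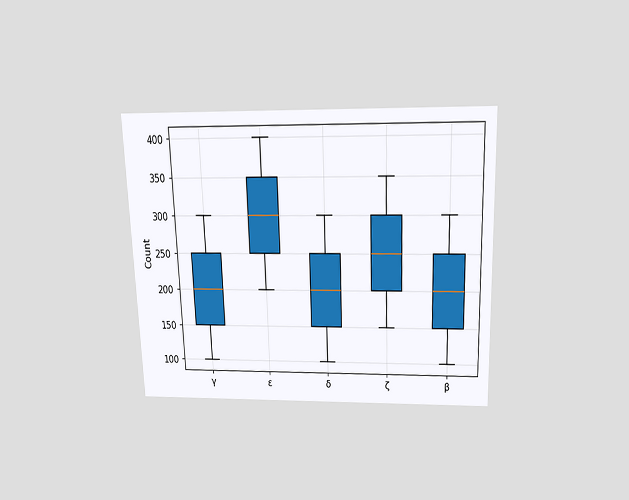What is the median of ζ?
250

The chart is viewed slightly from above. The median line in the ζ box sits at 250.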